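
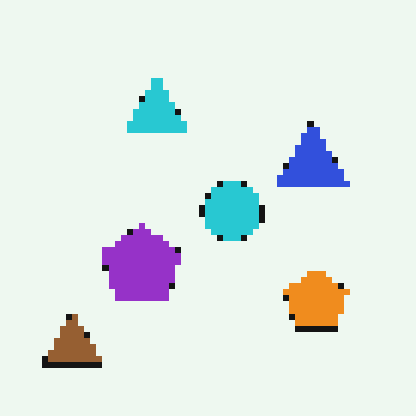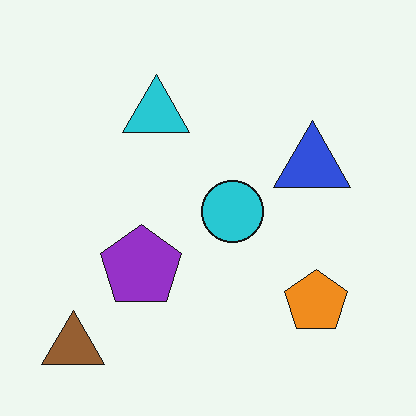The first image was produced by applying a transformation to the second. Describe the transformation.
The first image is the second pixelated into visible square blocks.

Shapes are reduced to large square blocks; fine edges and outlines are lost — a downscale-then-upscale (mosaic) effect.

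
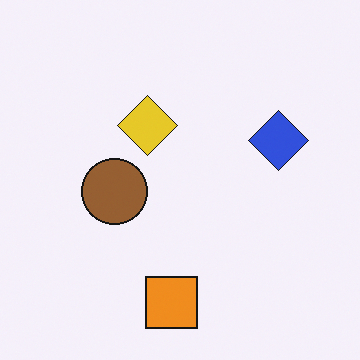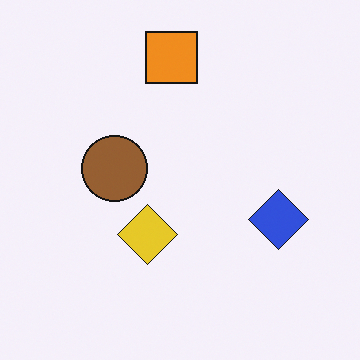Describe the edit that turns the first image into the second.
This is the original image flipped vertically (top ↔ bottom).

The orange square is in the bottom of the first image and the top of the second — shapes on opposite sides of the horizontal midline have swapped in a mirror flip.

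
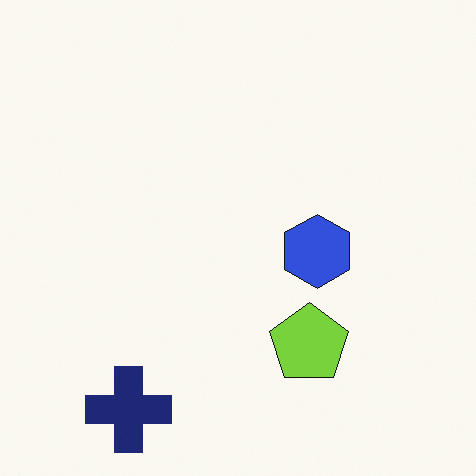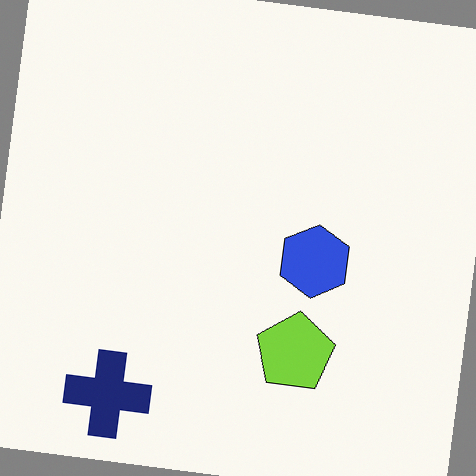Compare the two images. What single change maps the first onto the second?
The transformation is: rotated clockwise by a slight angle.

Every shape is tilted by the same angle and the image corners show triangular fill wedges — a whole-image rotation by a non-right angle.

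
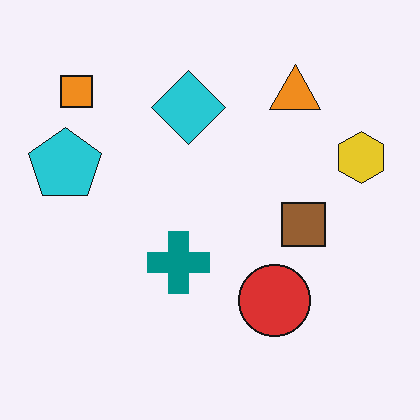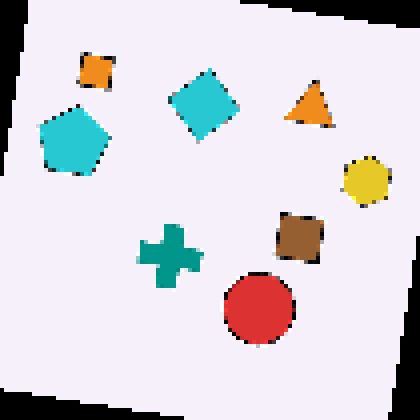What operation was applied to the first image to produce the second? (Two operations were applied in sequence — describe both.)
Rotated clockwise by a slight angle, then mildly pixelated.

Every shape is tilted by the same angle and the image corners show triangular fill wedges — a whole-image rotation by a non-right angle. Shapes are reduced to large square blocks; fine edges and outlines are lost — a downscale-then-upscale (mosaic) effect.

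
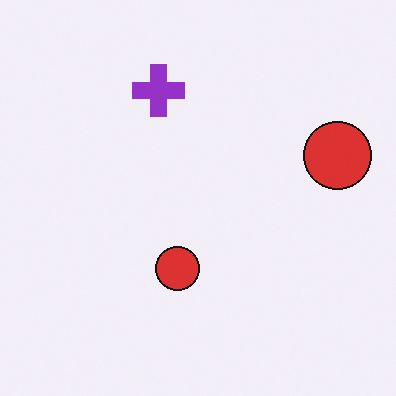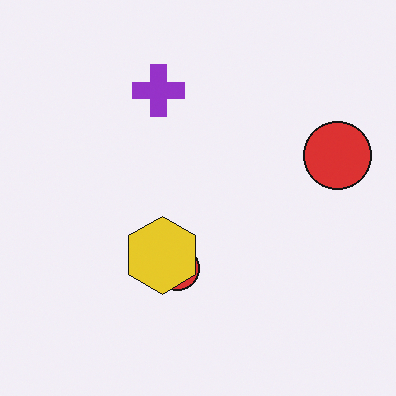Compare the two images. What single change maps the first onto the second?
The second image is the first overlaid with an additional yellow hexagon.

A yellow hexagon appears in the second image that is absent from the first.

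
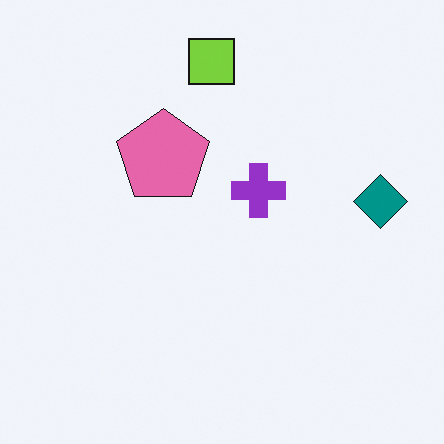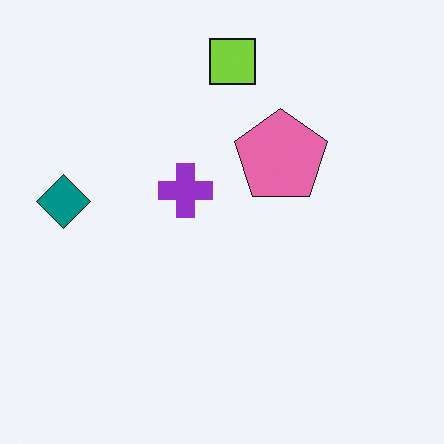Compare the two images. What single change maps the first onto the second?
It was flipped horizontally (left ↔ right).

The teal diamond is in the right of the first image and the left of the second — shapes on opposite sides of the vertical midline have swapped in a mirror flip.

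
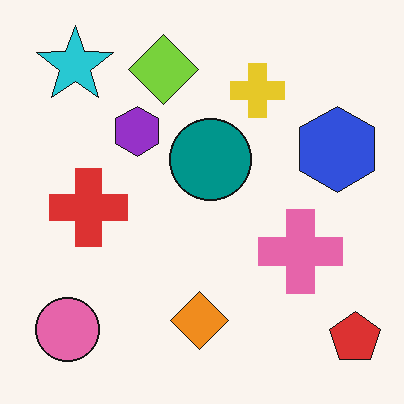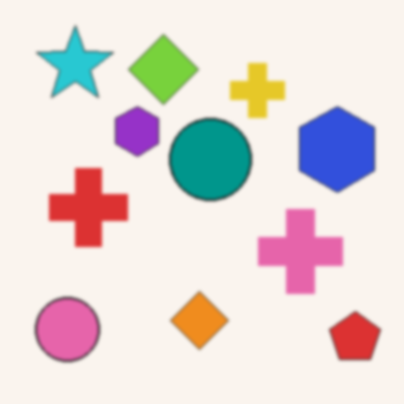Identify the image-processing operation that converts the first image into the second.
Slightly softened.

Shape edges and outlines are uniformly softened across the whole image.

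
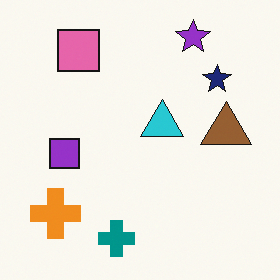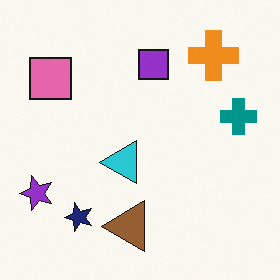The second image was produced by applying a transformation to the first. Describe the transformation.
The image was transposed (reflected across the top-left ↔ bottom-right diagonal).

Shapes have swapped their row and column positions — what was in the top-right is now in the bottom-left — a diagonal reflection.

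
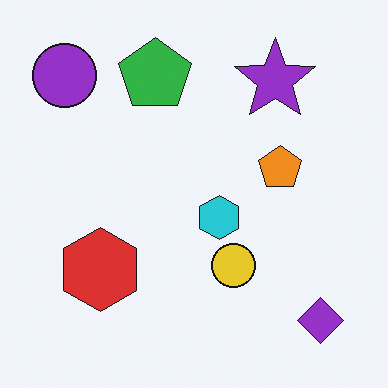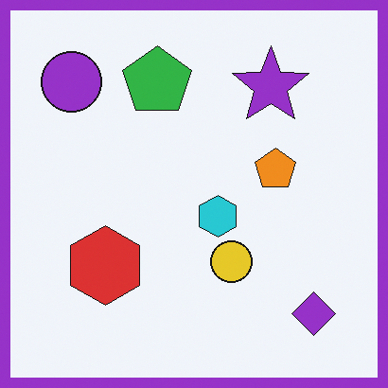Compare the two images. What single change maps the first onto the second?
This is the original image framed with a purple border.

A solid purple frame runs around the edge of the second image, with the content slightly shrunk inside it.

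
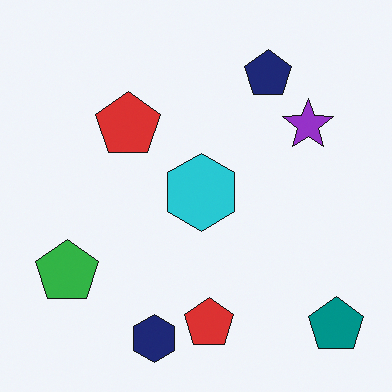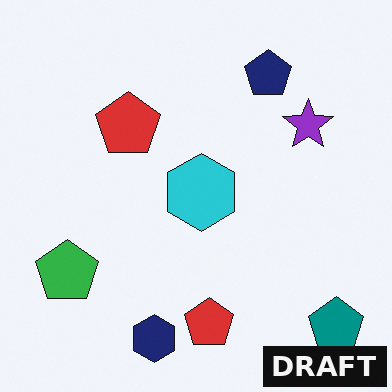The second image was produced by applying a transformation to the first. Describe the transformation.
The transformation is: watermarked with the text "DRAFT" in the lower-right corner.

A dark label reading "DRAFT" appears in the lower-right corner.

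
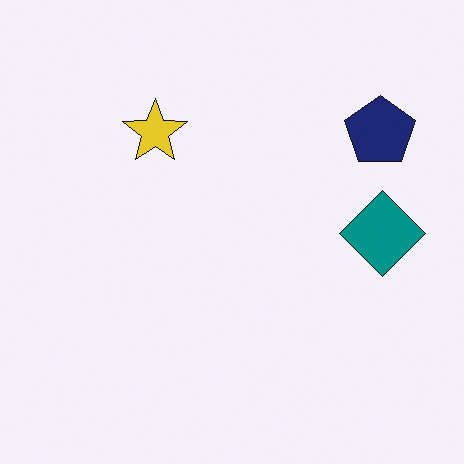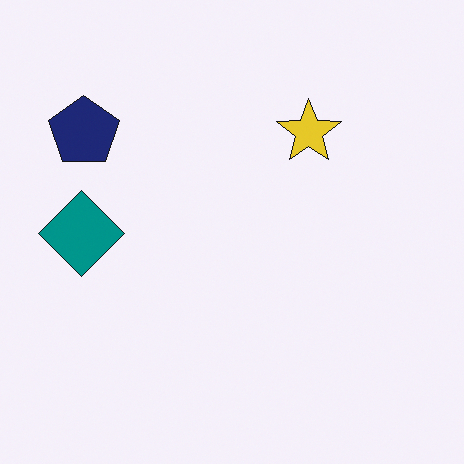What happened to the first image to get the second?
Flipped horizontally (left ↔ right).

The teal diamond is in the right of the first image and the left of the second — shapes on opposite sides of the vertical midline have swapped in a mirror flip.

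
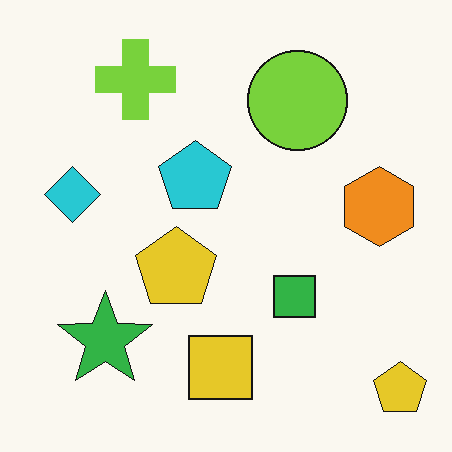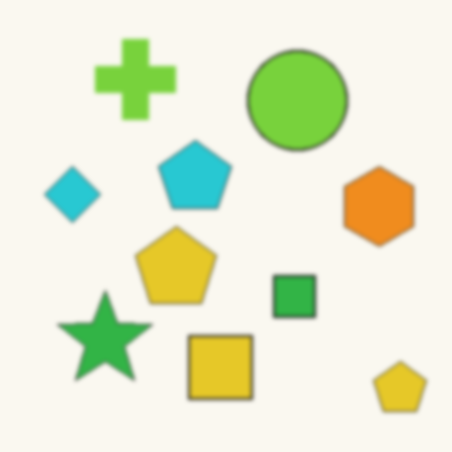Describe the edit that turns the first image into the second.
The second image is the first given a subtle gaussian blur.

Shape edges and outlines are uniformly softened across the whole image.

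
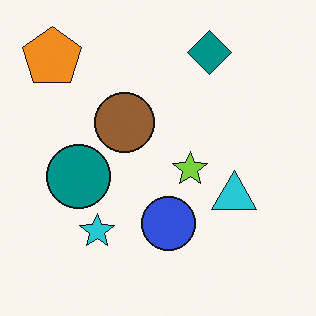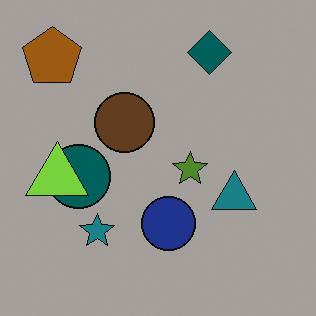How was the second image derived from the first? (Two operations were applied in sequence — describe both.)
The image was darkened a lot, then overlaid with an additional lime triangle.

Every pixel — background and shapes alike — is uniformly darkened. A lime triangle appears in the second image that is absent from the first.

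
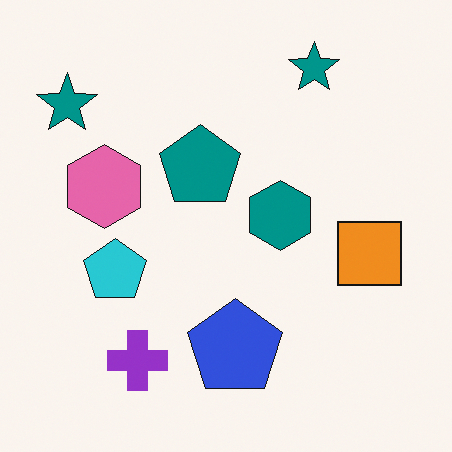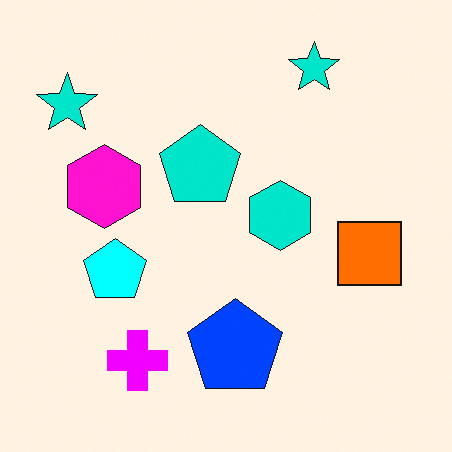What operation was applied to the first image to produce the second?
This is the original image heavily oversaturated.

All colors are more vivid — a global saturation change.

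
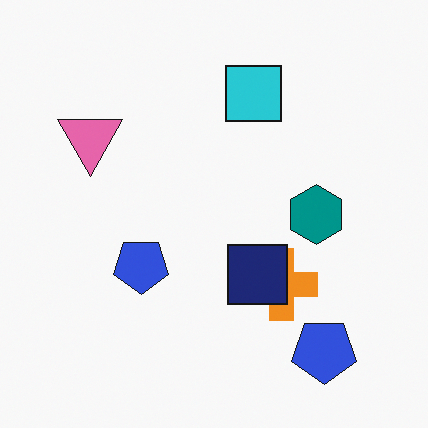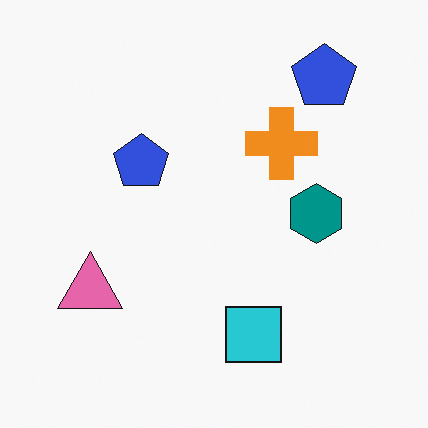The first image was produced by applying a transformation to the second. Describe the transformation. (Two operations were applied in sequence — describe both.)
The first image is the second flipped vertically (top ↔ bottom), then overlaid with an additional navy square.

The cyan square is in the bottom of the second image and the top of the first — shapes on opposite sides of the horizontal midline have swapped in a mirror flip. A navy square appears in the first image that is absent from the second.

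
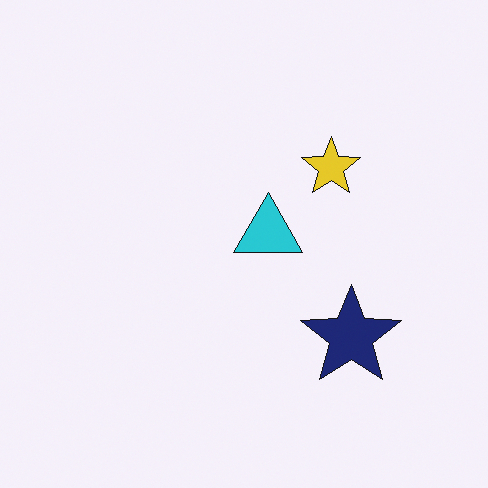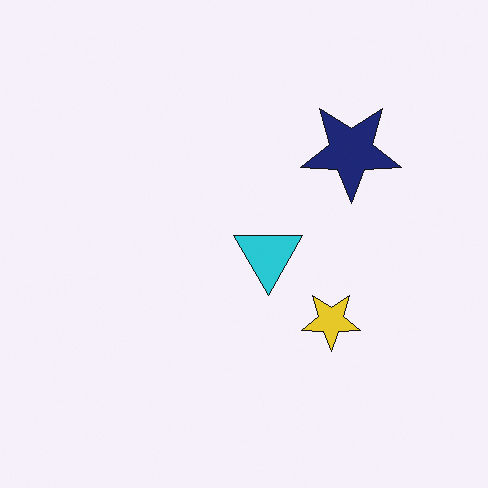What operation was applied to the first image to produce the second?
The transformation is: flipped vertically (top ↔ bottom).

The navy star is in the bottom-right of the first image and the top-right of the second — shapes on opposite sides of the horizontal midline have swapped in a mirror flip.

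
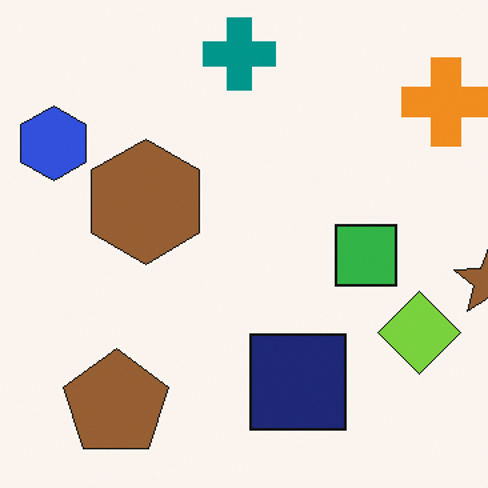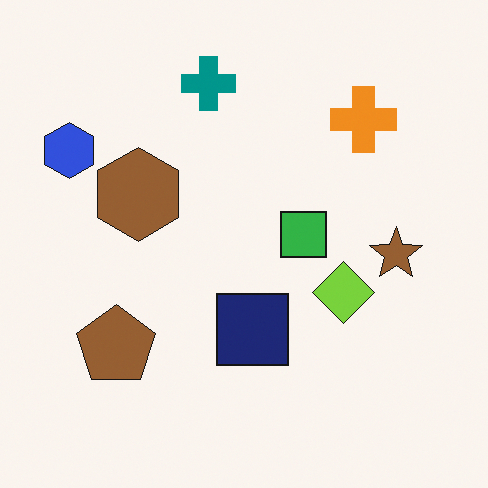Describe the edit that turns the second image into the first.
The first image is the second cropped slightly and scaled back up.

The visible shapes are larger and the field of view is narrower; shapes near the original edges may be partly or wholly outside the frame — a crop-and-rescale.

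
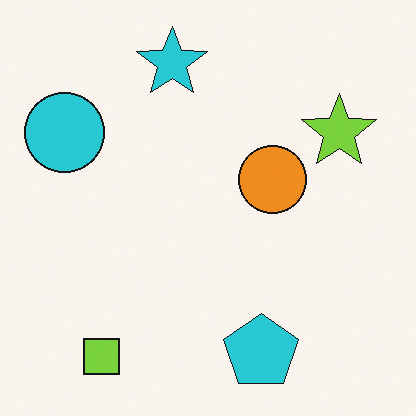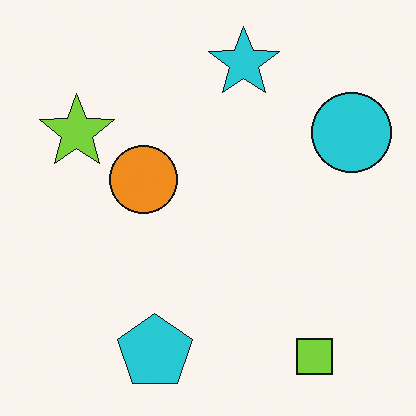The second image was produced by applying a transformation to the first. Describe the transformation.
The transformation is: flipped horizontally (left ↔ right).

The cyan circle is in the top-left of the first image and the top-right of the second — shapes on opposite sides of the vertical midline have swapped in a mirror flip.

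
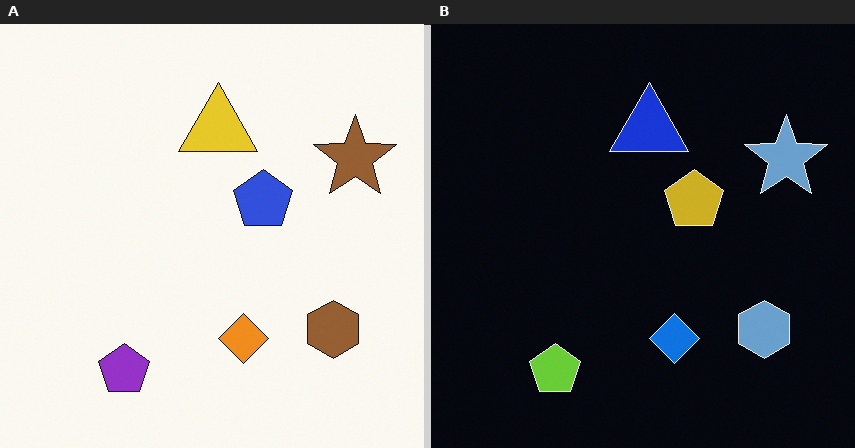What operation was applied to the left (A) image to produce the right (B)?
This is the original image color-inverted (negative).

The light background has become dark and every shape's color is its complement — a photographic negative.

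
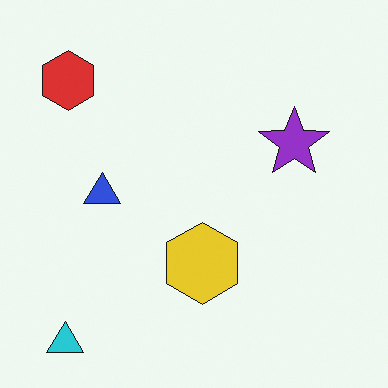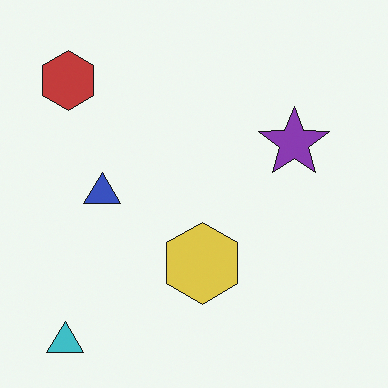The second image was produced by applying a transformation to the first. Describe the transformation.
The second image is the first slightly desaturated.

All colors are more muted and greyish — a global saturation change.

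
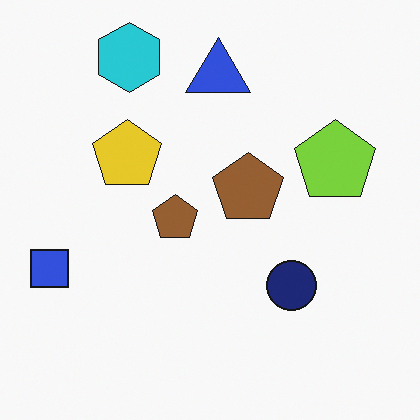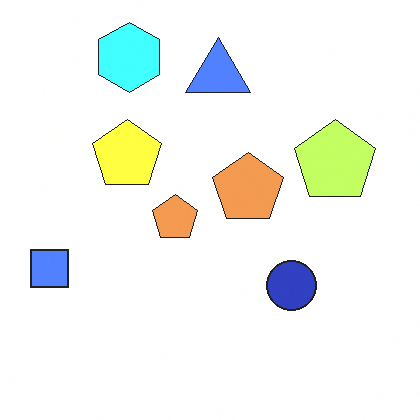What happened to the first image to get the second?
Brightened a lot.

Every pixel — background and shapes alike — is uniformly brightened.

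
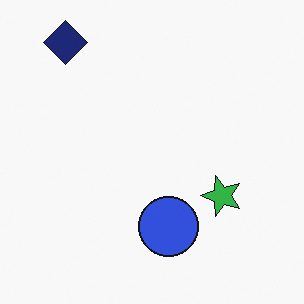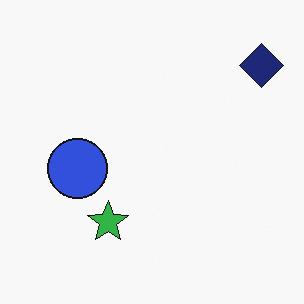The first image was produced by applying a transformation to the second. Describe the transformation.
This is the original image rotated 90° counter-clockwise.

The navy diamond sits in the top-right of the second image and the top-left of the first — consistent with a whole-image 90° counter-clockwise rotation.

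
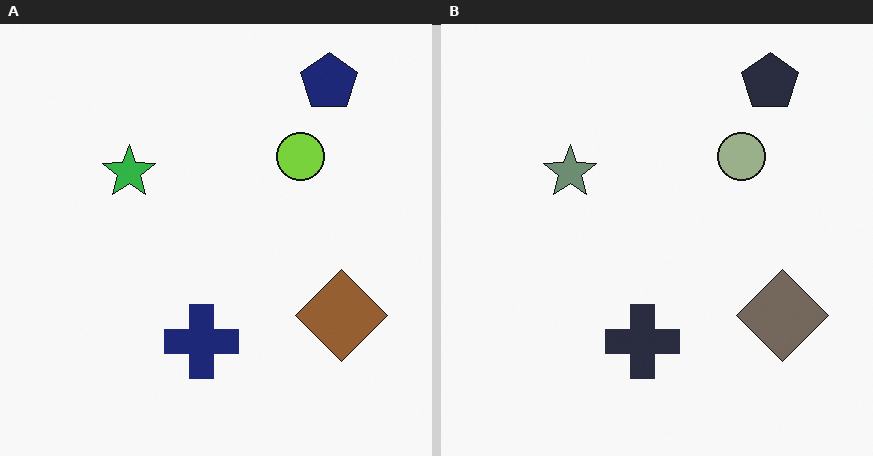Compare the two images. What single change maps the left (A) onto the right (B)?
The transformation is: made much more muted (saturation change).

All colors are more muted and greyish — a global saturation change.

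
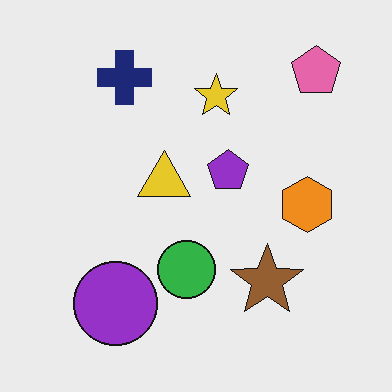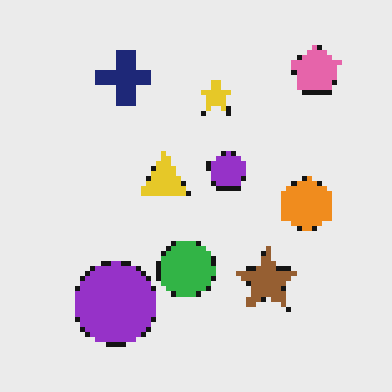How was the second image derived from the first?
The transformation is: mildly pixelated.

Shapes are reduced to large square blocks; fine edges and outlines are lost — a downscale-then-upscale (mosaic) effect.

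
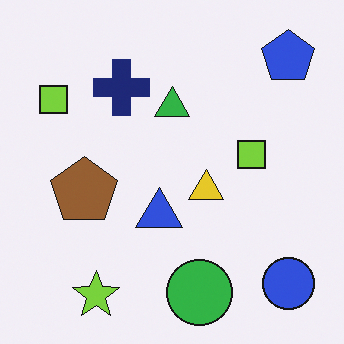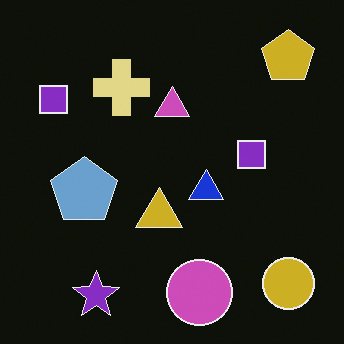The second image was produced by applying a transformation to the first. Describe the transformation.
It was color-inverted (negative).

The light background has become dark and every shape's color is its complement — a photographic negative.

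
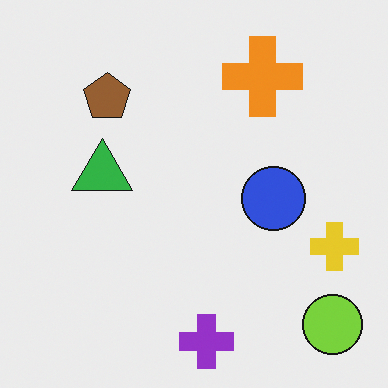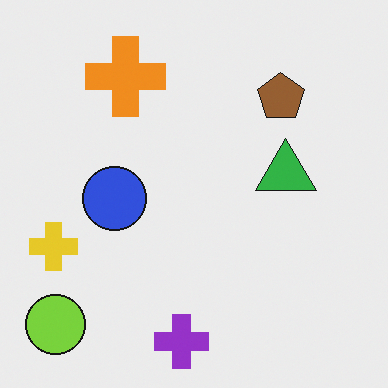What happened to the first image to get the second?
This is the original image flipped horizontally (left ↔ right).

The yellow cross is in the right of the first image and the left of the second — shapes on opposite sides of the vertical midline have swapped in a mirror flip.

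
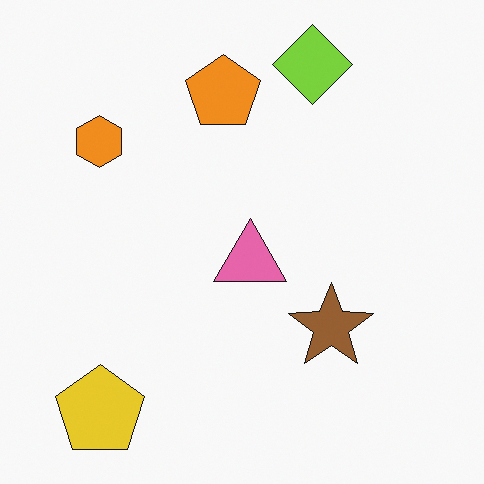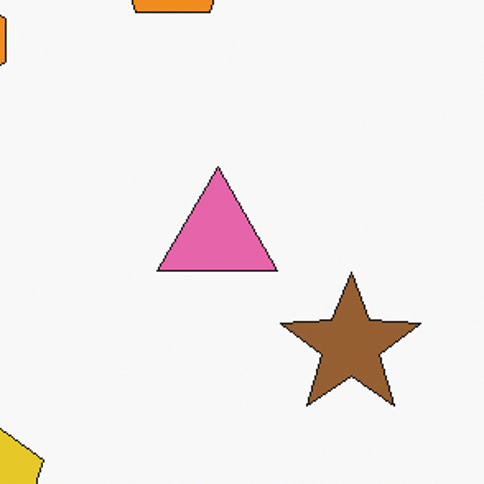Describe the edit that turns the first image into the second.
Cropped tightly and scaled back up.

The visible shapes are larger and the field of view is narrower; shapes near the original edges may be partly or wholly outside the frame — a crop-and-rescale.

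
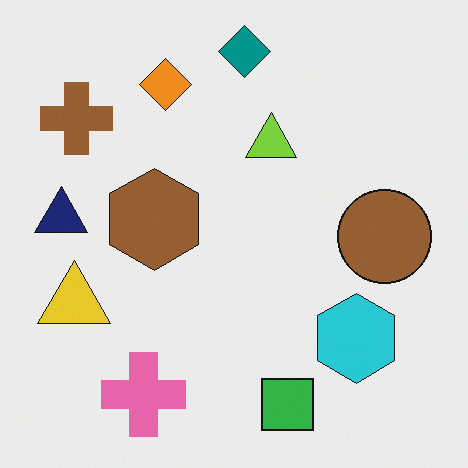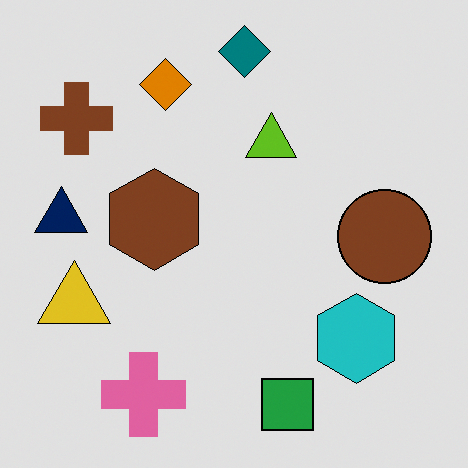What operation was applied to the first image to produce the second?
Posterized to a reduced palette.

Each flat color has snapped to a coarser quantized level — most visibly, the near-white background has dropped to a flat grey.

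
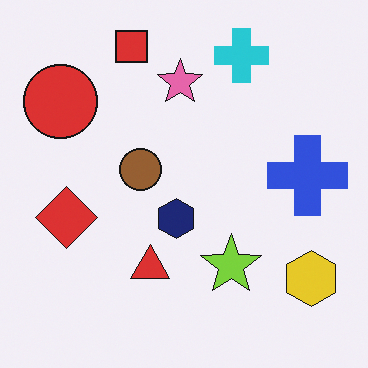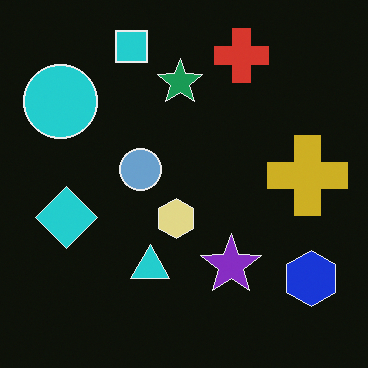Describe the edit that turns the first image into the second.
It was color-inverted (negative).

The light background has become dark and every shape's color is its complement — a photographic negative.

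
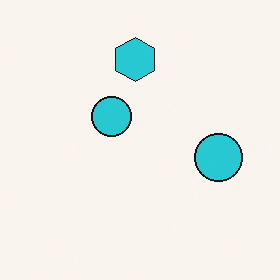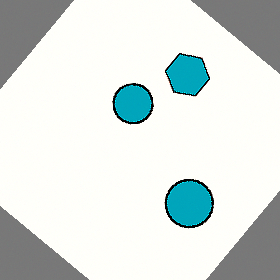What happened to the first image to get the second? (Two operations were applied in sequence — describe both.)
This is the original image rotated clockwise by a large amount — several tens of degrees, then boosted in contrast.

Every shape is tilted by the same angle and the image corners show triangular fill wedges — a whole-image rotation by a non-right angle. Tones are pushed away from mid-grey across the whole image — a global contrast change.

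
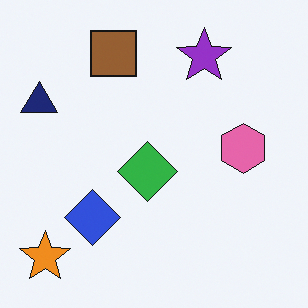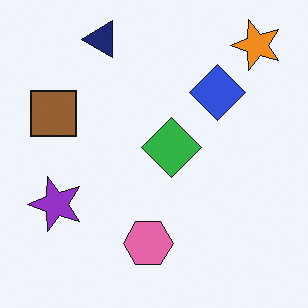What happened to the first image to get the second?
It was transposed (reflected across the top-left ↔ bottom-right diagonal).

Shapes have swapped their row and column positions — what was in the top-right is now in the bottom-left — a diagonal reflection.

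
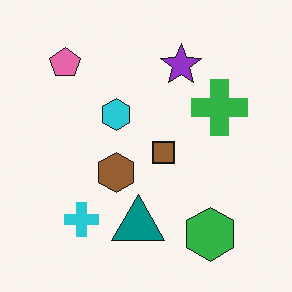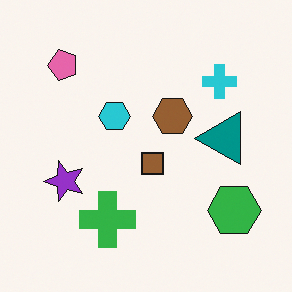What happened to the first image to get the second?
The image was transposed (reflected across the top-left ↔ bottom-right diagonal).

Shapes have swapped their row and column positions — what was in the top-right is now in the bottom-left — a diagonal reflection.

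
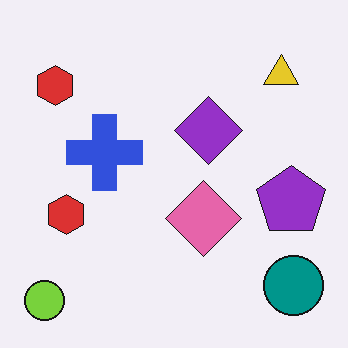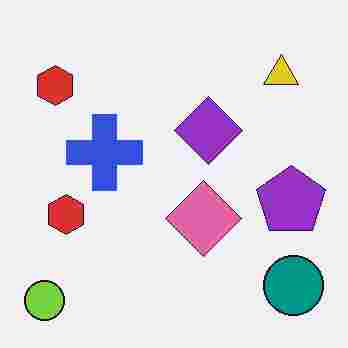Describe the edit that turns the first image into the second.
This is the original image degraded with heavy JPEG compression.

Blocky 8×8 compression artifacts appear around shape edges and the flat background shows ringing — characteristic JPEG degradation.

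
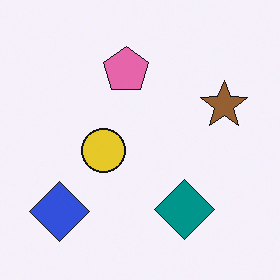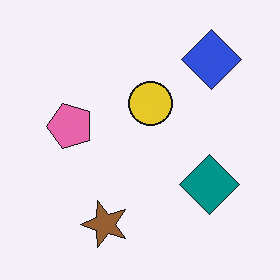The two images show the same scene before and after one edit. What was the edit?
Transposed (reflected across the top-left ↔ bottom-right diagonal).

Shapes have swapped their row and column positions — what was in the top-right is now in the bottom-left — a diagonal reflection.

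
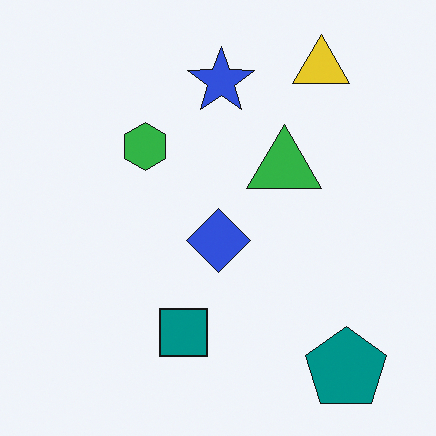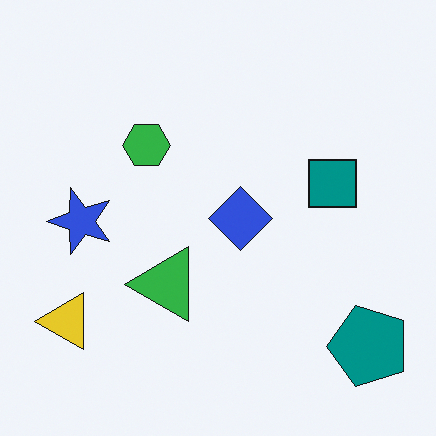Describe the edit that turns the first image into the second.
Transposed (reflected across the top-left ↔ bottom-right diagonal).

Shapes have swapped their row and column positions — what was in the top-right is now in the bottom-left — a diagonal reflection.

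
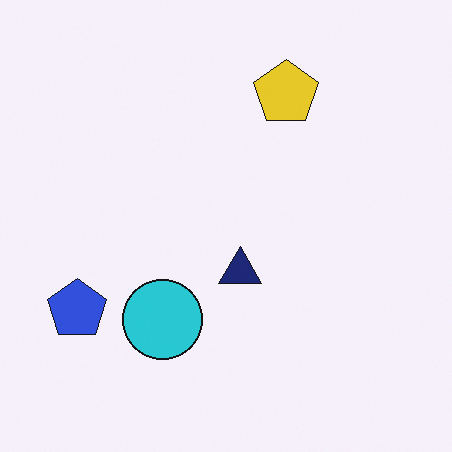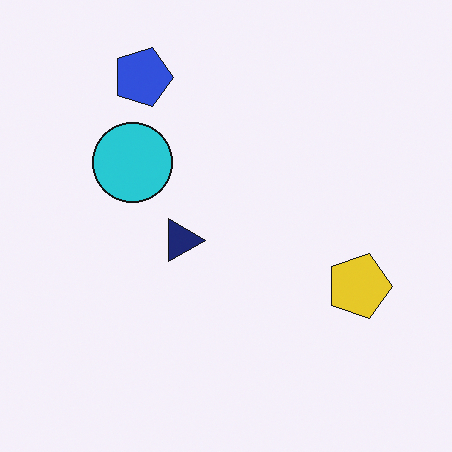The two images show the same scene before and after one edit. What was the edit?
It was rotated 90° clockwise.

The blue pentagon sits in the bottom-left of the first image and the top-left of the second — consistent with a whole-image 90° clockwise rotation.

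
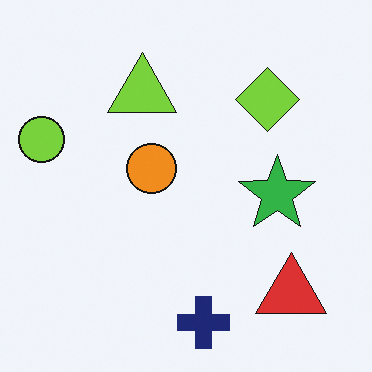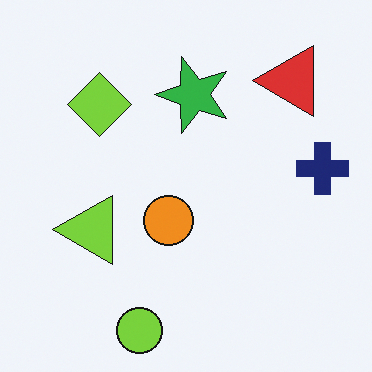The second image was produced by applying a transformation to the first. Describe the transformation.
It was rotated 90° counter-clockwise.

The lime circle sits in the left of the first image and the bottom of the second — consistent with a whole-image 90° counter-clockwise rotation.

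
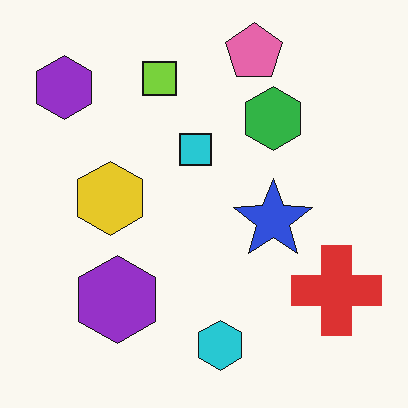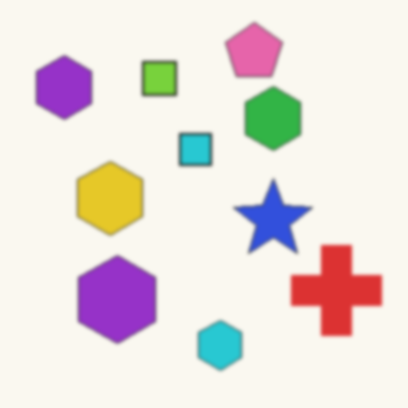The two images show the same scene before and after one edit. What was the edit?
Given a subtle gaussian blur.

Shape edges and outlines are uniformly softened across the whole image.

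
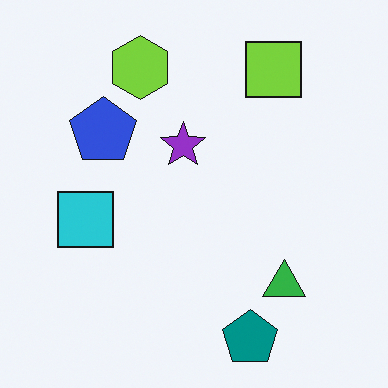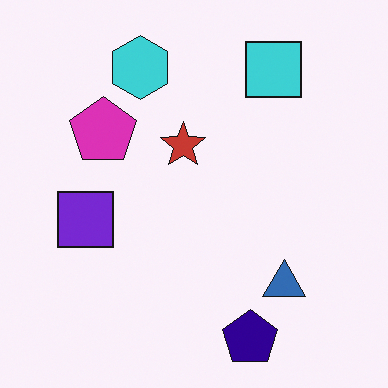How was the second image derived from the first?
The second image is the first hue-shifted by a moderate amount.

Every shape's color has rotated by the same amount around the hue wheel — a uniform hue shift.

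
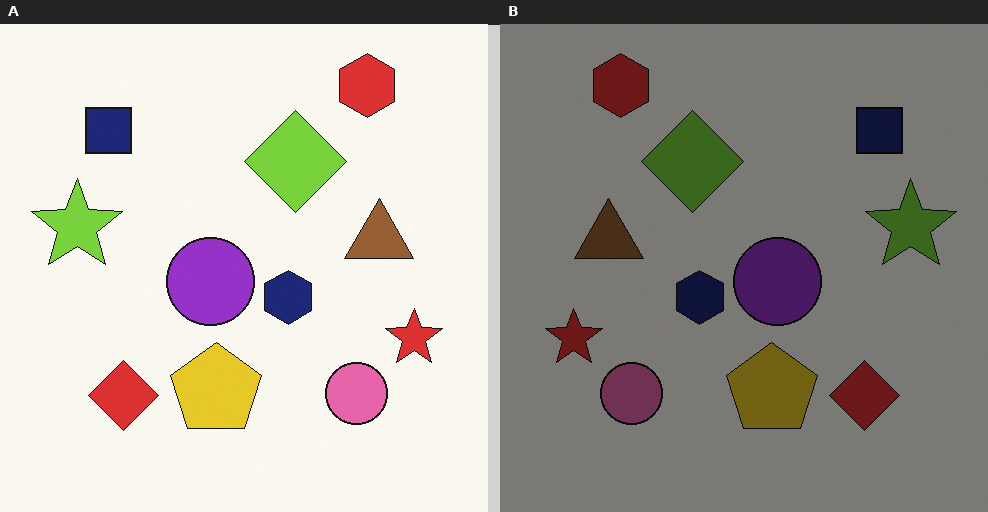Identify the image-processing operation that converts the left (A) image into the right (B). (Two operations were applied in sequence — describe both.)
Noticeably darkened, then flipped horizontally (left ↔ right).

Every pixel — background and shapes alike — is uniformly darkened. The red star is in the right of the left (A) image and the left of the right (B) — shapes on opposite sides of the vertical midline have swapped in a mirror flip.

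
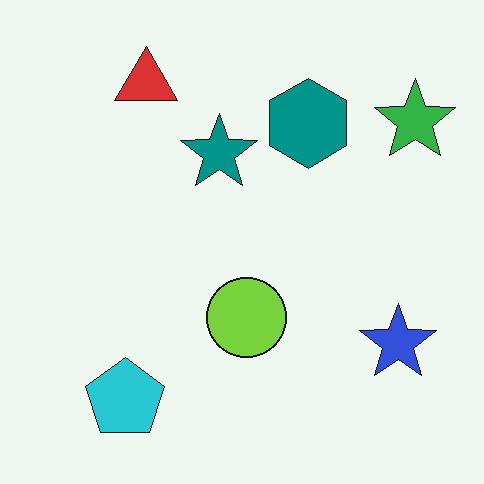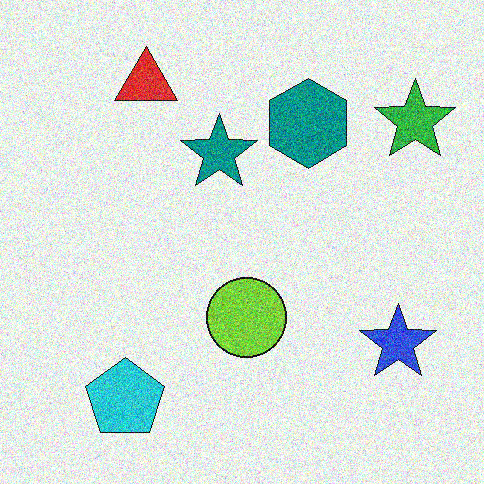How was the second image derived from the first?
This is the original image degraded with heavy additive noise.

Random speckle covers the whole image, including the flat background.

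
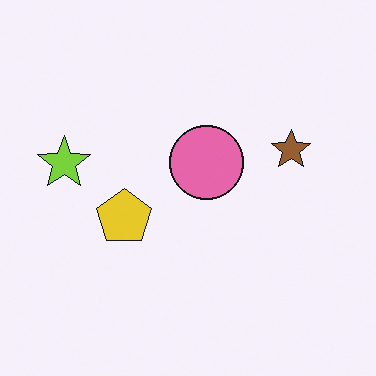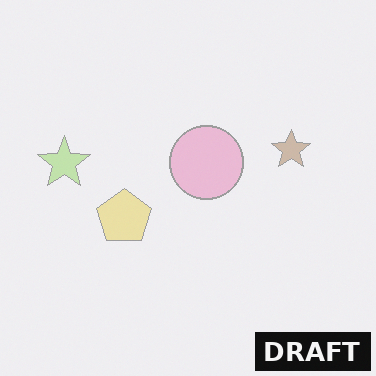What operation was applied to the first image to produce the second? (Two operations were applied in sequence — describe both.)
It was washed out (contrast reduced), then watermarked with the text "DRAFT" in the lower-right corner.

Tones are pushed toward mid-grey across the whole image — a global contrast change. A dark label reading "DRAFT" appears in the lower-right corner.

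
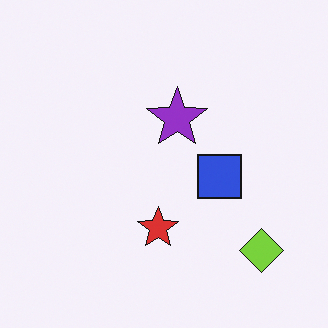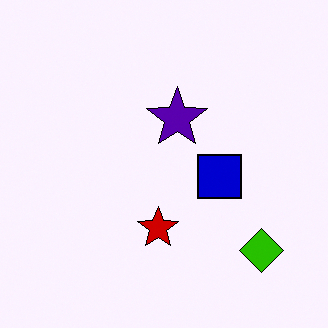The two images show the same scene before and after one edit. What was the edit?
Boosted in contrast.

Tones are pushed away from mid-grey across the whole image — a global contrast change.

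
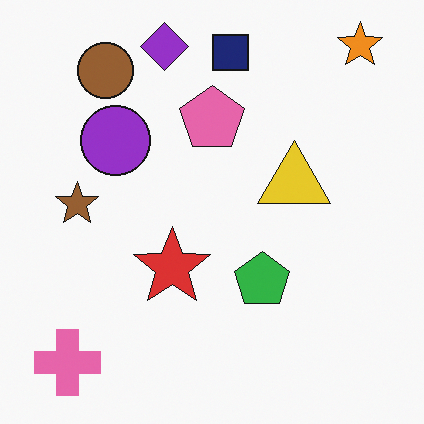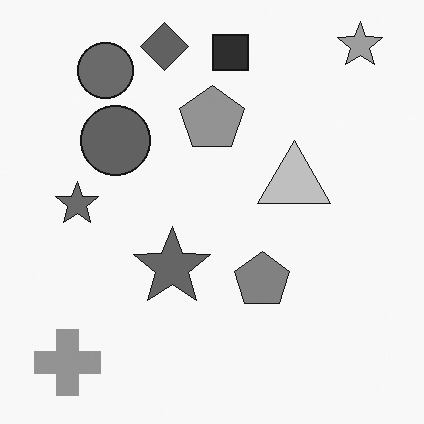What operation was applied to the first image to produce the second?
This is the original image converted to grayscale.

All color is removed — every shape is now a shade of grey.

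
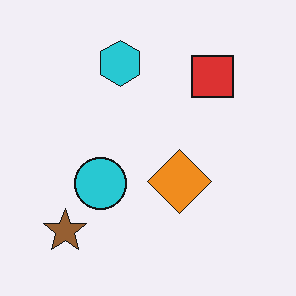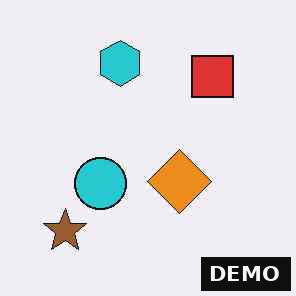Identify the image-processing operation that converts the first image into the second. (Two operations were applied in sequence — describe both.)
It was JPEG-compressed with visible artifacts, then watermarked with the text "DEMO" in the lower-right corner.

Blocky 8×8 compression artifacts appear around shape edges and the flat background shows ringing — characteristic JPEG degradation. A dark label reading "DEMO" appears in the lower-right corner.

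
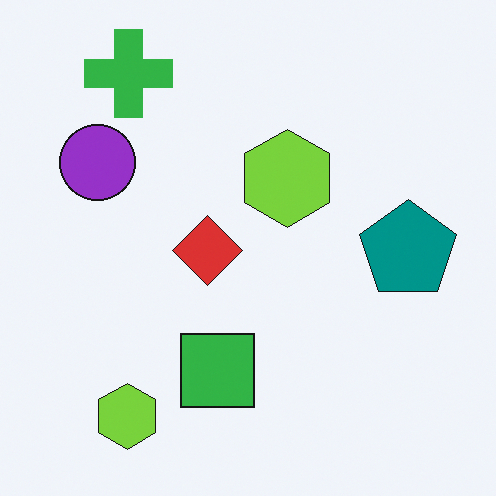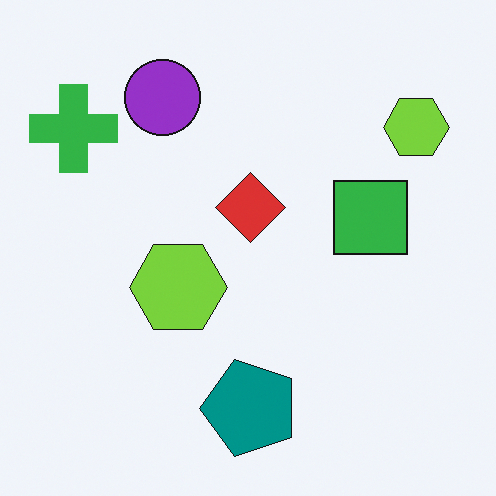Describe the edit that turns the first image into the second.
It was transposed (reflected across the top-left ↔ bottom-right diagonal).

Shapes have swapped their row and column positions — what was in the top-right is now in the bottom-left — a diagonal reflection.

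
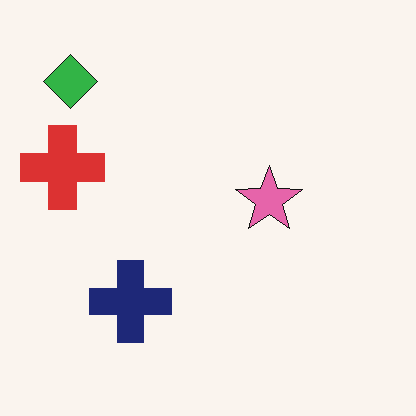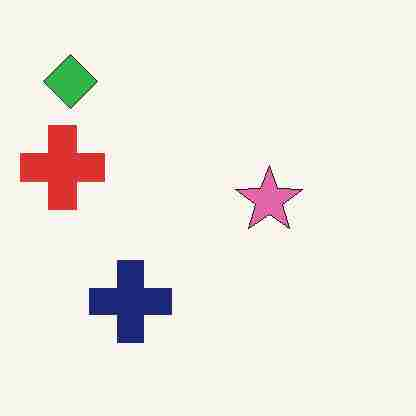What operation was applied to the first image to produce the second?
It was heavily JPEG-compressed with obvious blocking artifacts.

Blocky 8×8 compression artifacts appear around shape edges and the flat background shows ringing — characteristic JPEG degradation.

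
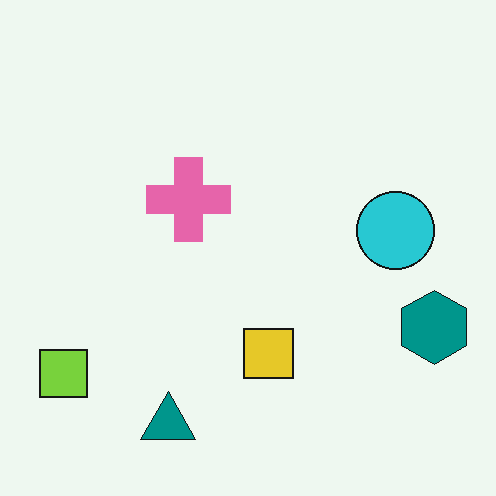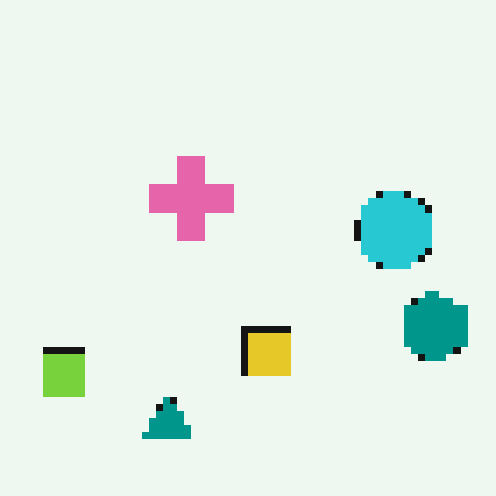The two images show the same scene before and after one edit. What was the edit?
The image was moderately pixelated.

Shapes are reduced to large square blocks; fine edges and outlines are lost — a downscale-then-upscale (mosaic) effect.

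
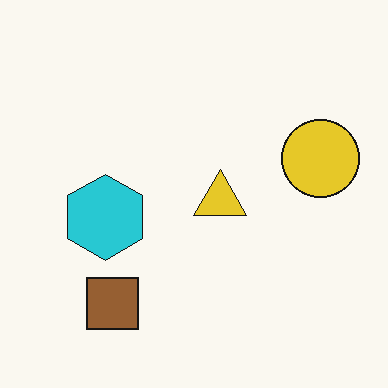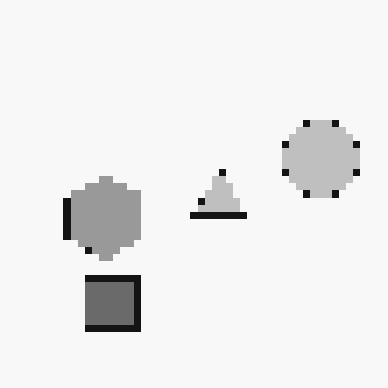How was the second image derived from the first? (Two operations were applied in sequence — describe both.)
It was converted to grayscale, then moderately pixelated.

All color is removed — every shape is now a shade of grey. Shapes are reduced to large square blocks; fine edges and outlines are lost — a downscale-then-upscale (mosaic) effect.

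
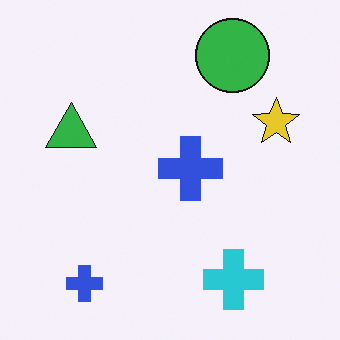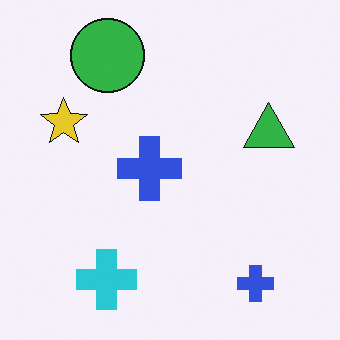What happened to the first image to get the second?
It was flipped horizontally (left ↔ right).

The yellow star is in the right of the first image and the left of the second — shapes on opposite sides of the vertical midline have swapped in a mirror flip.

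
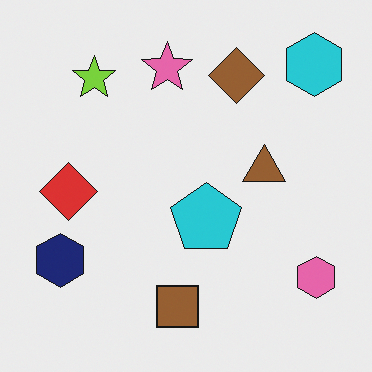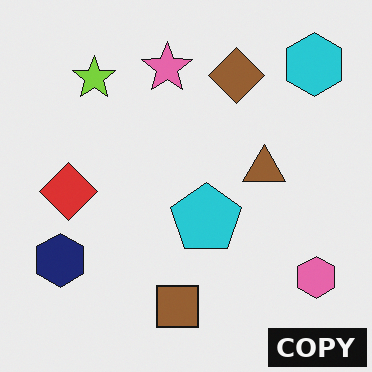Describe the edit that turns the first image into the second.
The transformation is: watermarked with the text "COPY" in the lower-right corner.

A dark label reading "COPY" appears in the lower-right corner.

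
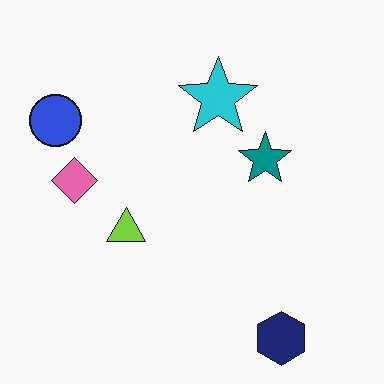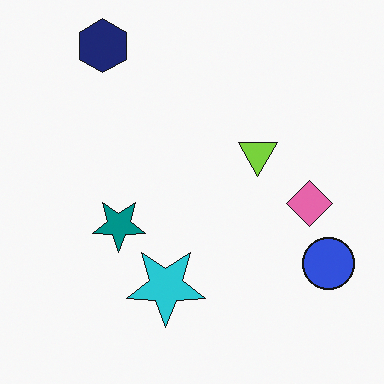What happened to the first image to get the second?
This is the original image rotated 180°.

The navy hexagon sits in the bottom-right of the first image and the top-left of the second — consistent with a whole-image 180° rotation.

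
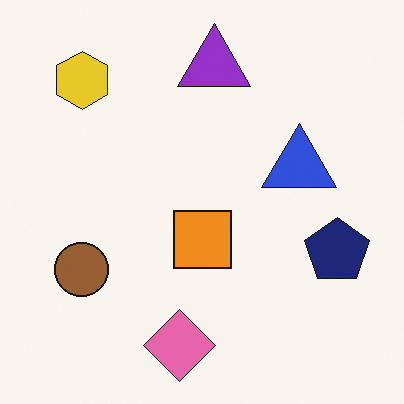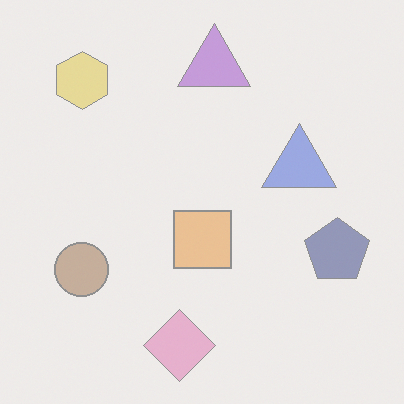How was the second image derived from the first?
The image was washed out (contrast reduced).

Tones are pushed toward mid-grey across the whole image — a global contrast change.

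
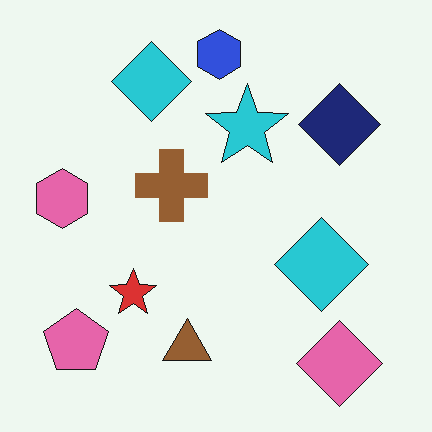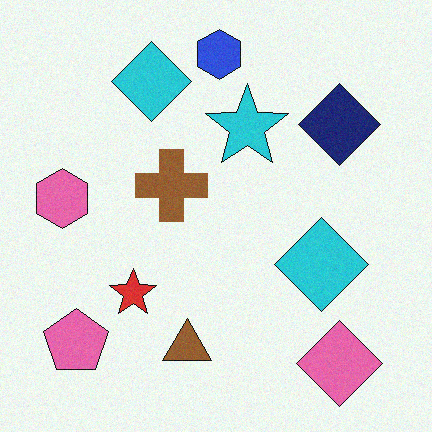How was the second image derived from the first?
The image was degraded with light additive noise.

Random speckle covers the whole image, including the flat background.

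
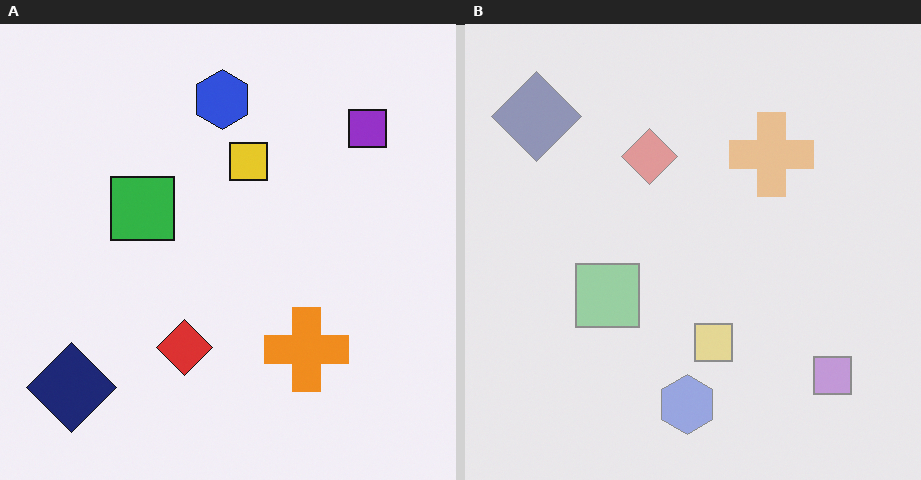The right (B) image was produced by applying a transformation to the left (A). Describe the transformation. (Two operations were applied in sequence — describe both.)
This is the original image flipped vertically (top ↔ bottom), then washed out (contrast reduced).

The blue hexagon is in the top of the left (A) image and the bottom of the right (B) — shapes on opposite sides of the horizontal midline have swapped in a mirror flip. Tones are pushed toward mid-grey across the whole image — a global contrast change.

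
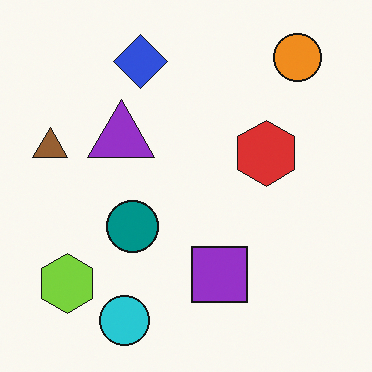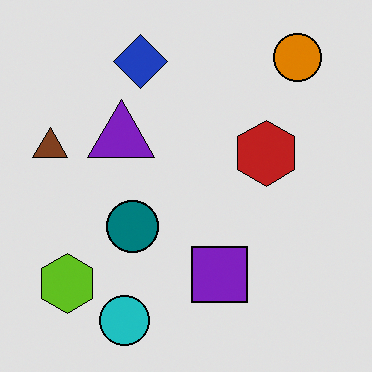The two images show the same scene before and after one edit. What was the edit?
The transformation is: posterized to a reduced palette.

Each flat color has snapped to a coarser quantized level — most visibly, the near-white background has dropped to a flat grey.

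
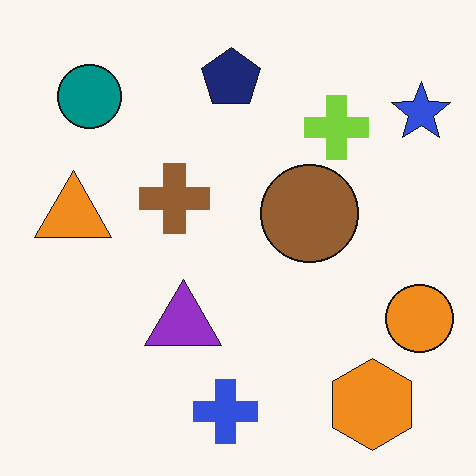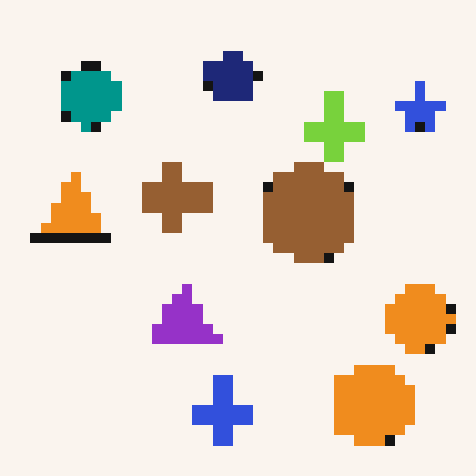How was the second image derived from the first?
The image was coarsely pixelated.

Shapes are reduced to large square blocks; fine edges and outlines are lost — a downscale-then-upscale (mosaic) effect.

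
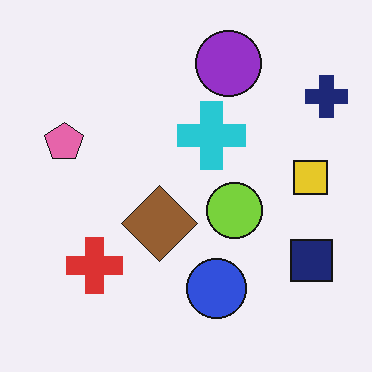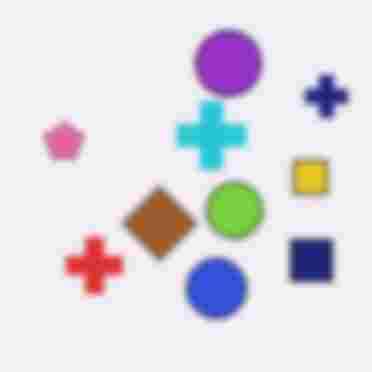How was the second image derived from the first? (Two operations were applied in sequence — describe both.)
The second image is the first moderately blurred, then degraded with heavy JPEG compression.

Shape edges and outlines are uniformly softened across the whole image. Blocky 8×8 compression artifacts appear around shape edges and the flat background shows ringing — characteristic JPEG degradation.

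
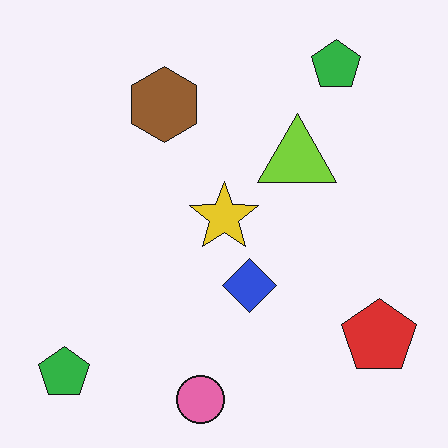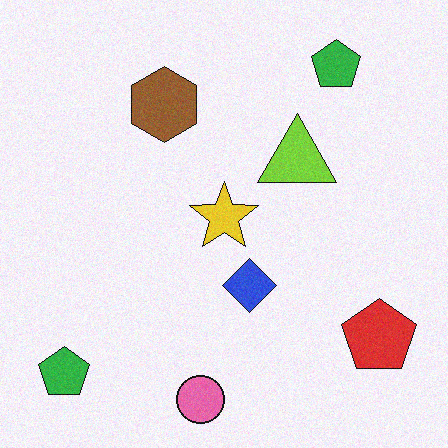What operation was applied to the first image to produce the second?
This is the original image degraded with light additive noise.

Random speckle covers the whole image, including the flat background.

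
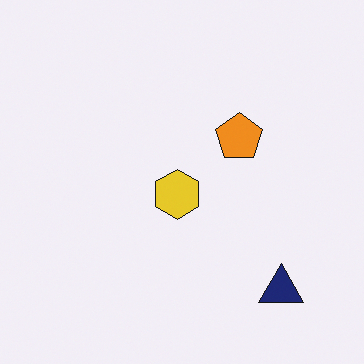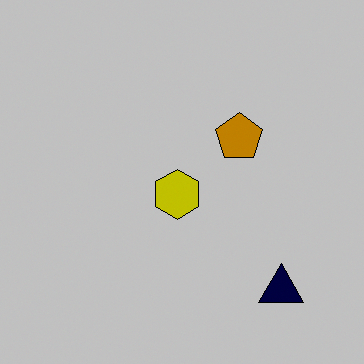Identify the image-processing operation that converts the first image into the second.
This is the original image aggressively posterized.

Each flat color has snapped to a coarser quantized level — most visibly, the near-white background has dropped to a flat grey.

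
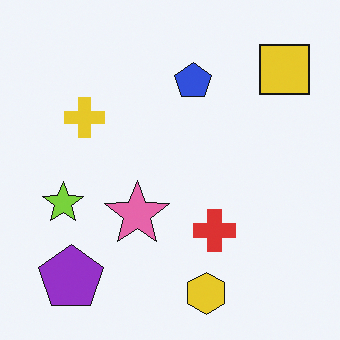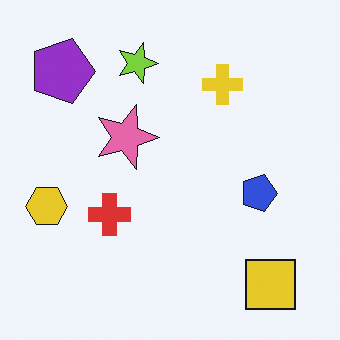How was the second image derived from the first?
Rotated 90° clockwise.

The yellow square sits in the top-right of the first image and the bottom-right of the second — consistent with a whole-image 90° clockwise rotation.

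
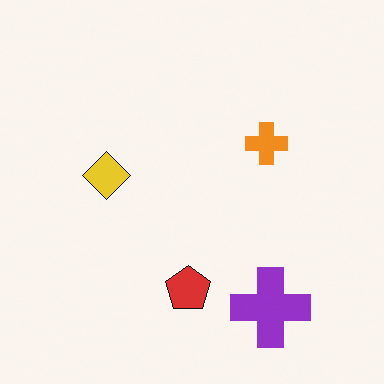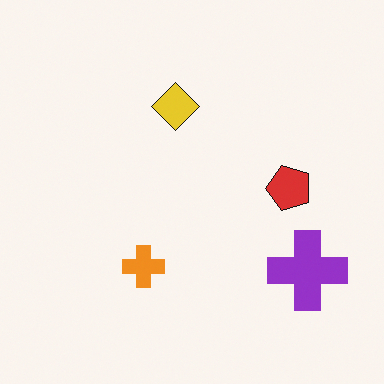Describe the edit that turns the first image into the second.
The transformation is: transposed (reflected across the top-left ↔ bottom-right diagonal).

Shapes have swapped their row and column positions — what was in the top-right is now in the bottom-left — a diagonal reflection.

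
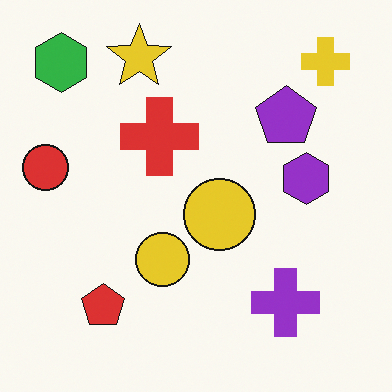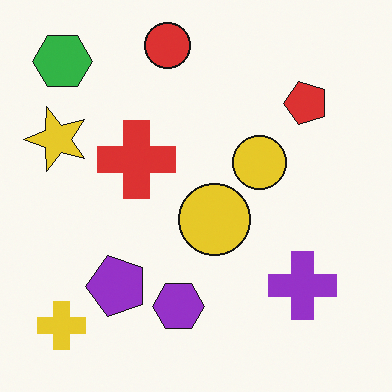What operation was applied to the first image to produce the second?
Transposed (reflected across the top-left ↔ bottom-right diagonal).

Shapes have swapped their row and column positions — what was in the top-right is now in the bottom-left — a diagonal reflection.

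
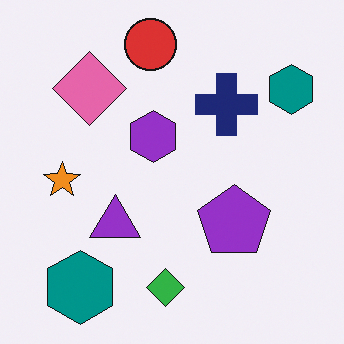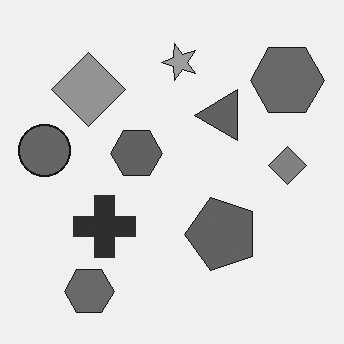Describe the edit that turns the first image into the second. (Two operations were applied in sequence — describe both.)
Converted to grayscale, then transposed (reflected across the top-left ↔ bottom-right diagonal).

All color is removed — every shape is now a shade of grey. Shapes have swapped their row and column positions — what was in the top-right is now in the bottom-left — a diagonal reflection.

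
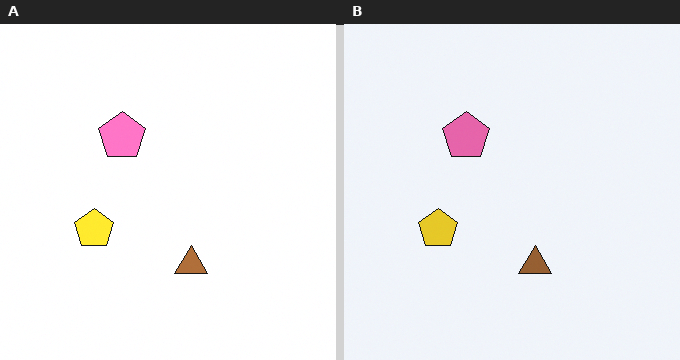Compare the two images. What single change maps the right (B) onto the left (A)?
The transformation is: slightly brightened.

Every pixel — background and shapes alike — is uniformly brightened.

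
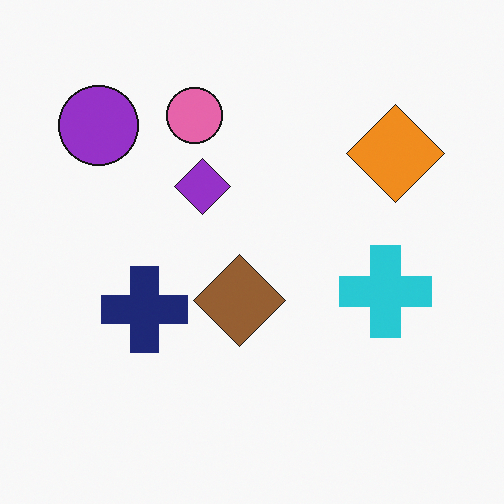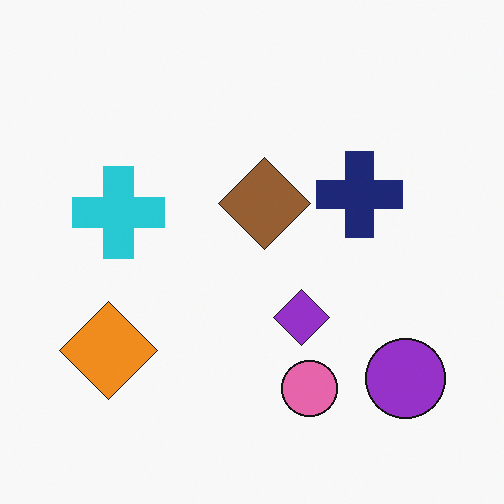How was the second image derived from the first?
This is the original image rotated 180°.

The purple circle sits in the top-left of the first image and the bottom-right of the second — consistent with a whole-image 180° rotation.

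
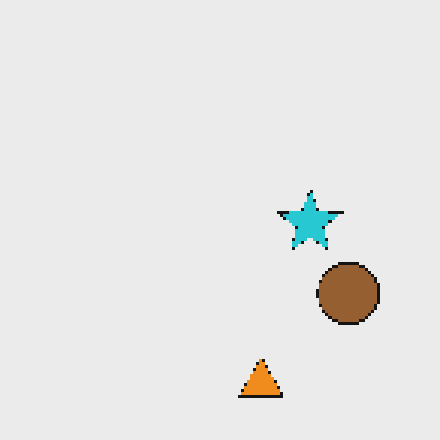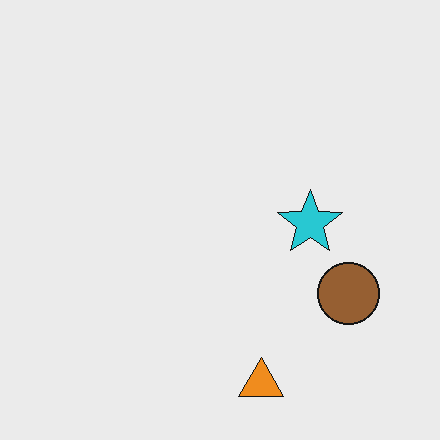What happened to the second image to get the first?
The first image is the second mildly pixelated.

Shapes are reduced to large square blocks; fine edges and outlines are lost — a downscale-then-upscale (mosaic) effect.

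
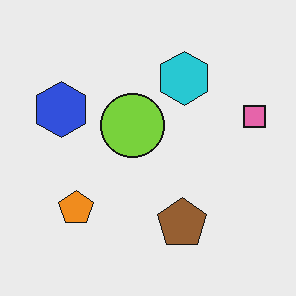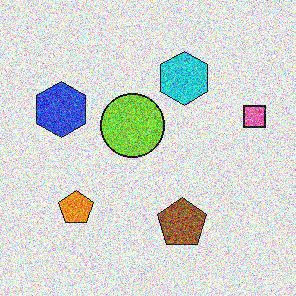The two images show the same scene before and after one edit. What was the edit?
The image was degraded with a thick layer of grain.

Random speckle covers the whole image, including the flat background.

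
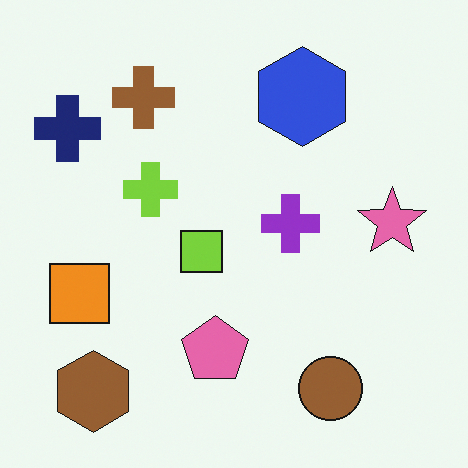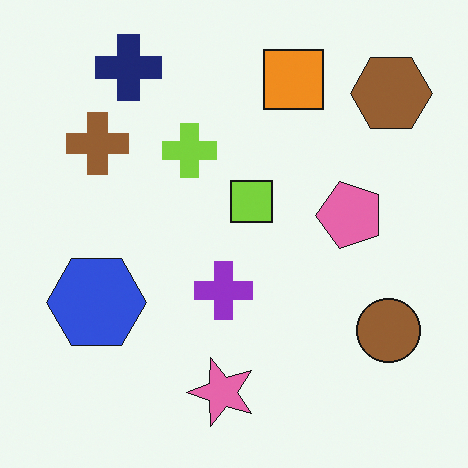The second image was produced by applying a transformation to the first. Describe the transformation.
This is the original image transposed (reflected across the top-left ↔ bottom-right diagonal).

Shapes have swapped their row and column positions — what was in the top-right is now in the bottom-left — a diagonal reflection.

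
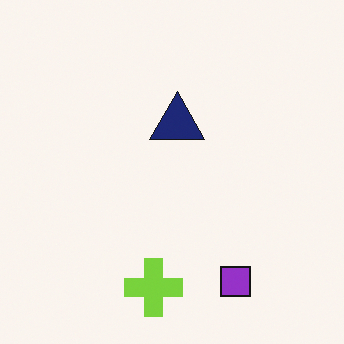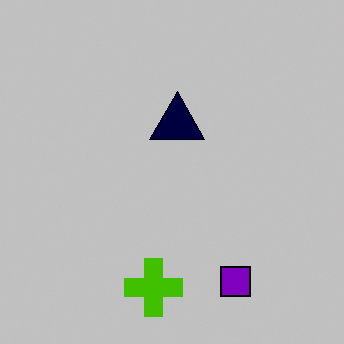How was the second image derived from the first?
The transformation is: aggressively posterized.

Each flat color has snapped to a coarser quantized level — most visibly, the near-white background has dropped to a flat grey.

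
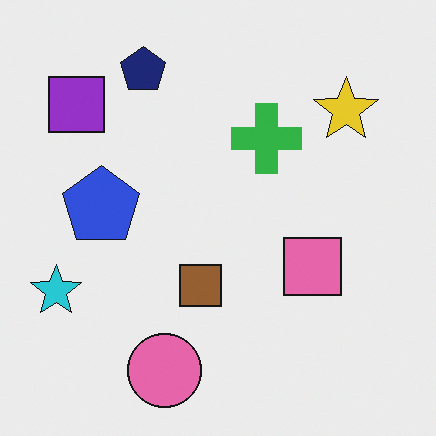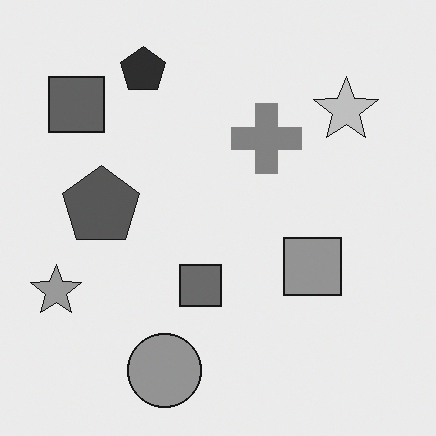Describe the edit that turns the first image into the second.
It was converted to grayscale.

All color is removed — every shape is now a shade of grey.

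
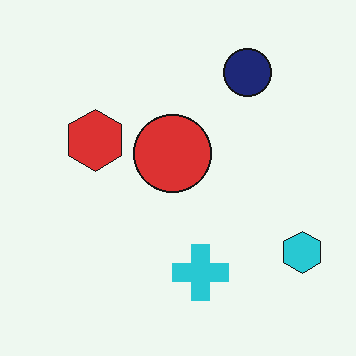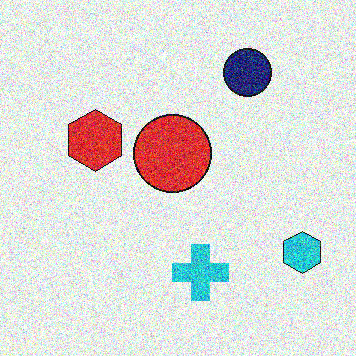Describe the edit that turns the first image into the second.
The image was degraded with strong gaussian noise.

Random speckle covers the whole image, including the flat background.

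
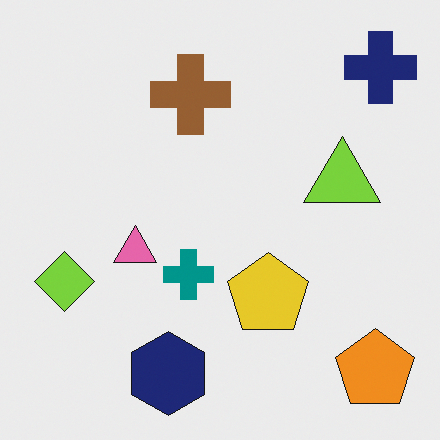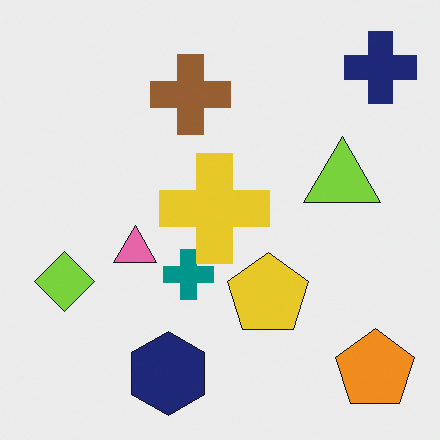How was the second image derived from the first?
The image was overlaid with an additional yellow cross.

A yellow cross appears in the second image that is absent from the first.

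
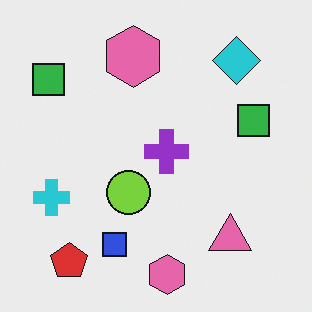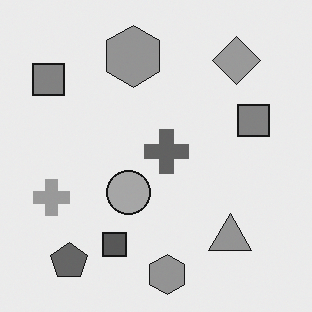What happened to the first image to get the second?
The image was converted to grayscale.

All color is removed — every shape is now a shade of grey.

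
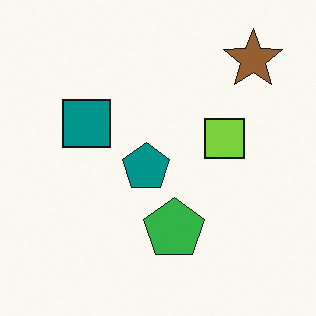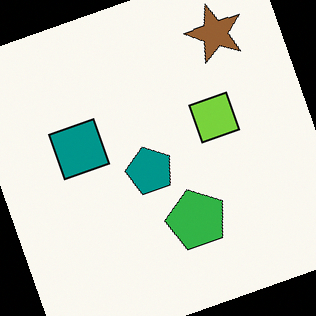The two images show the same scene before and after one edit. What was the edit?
The second image is the first rotated counter-clockwise by a clearly visible amount.

Every shape is tilted by the same angle and the image corners show triangular fill wedges — a whole-image rotation by a non-right angle.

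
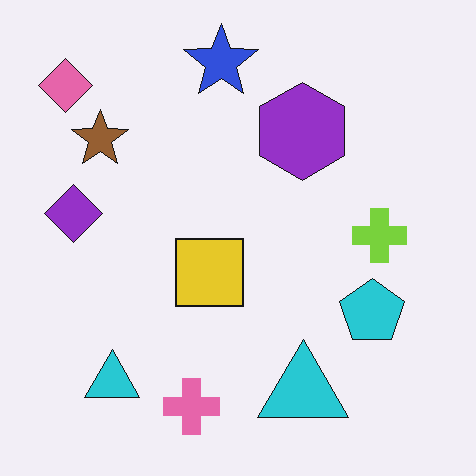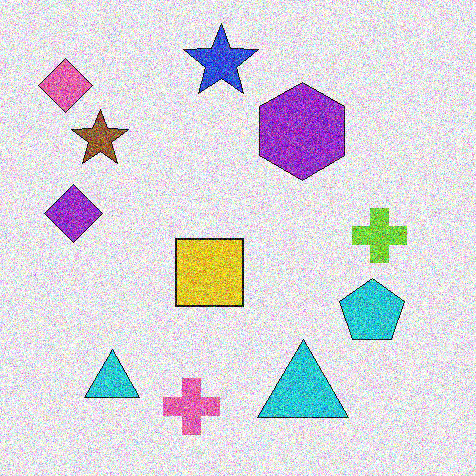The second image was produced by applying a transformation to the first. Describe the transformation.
Degraded with strong gaussian noise.

Random speckle covers the whole image, including the flat background.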